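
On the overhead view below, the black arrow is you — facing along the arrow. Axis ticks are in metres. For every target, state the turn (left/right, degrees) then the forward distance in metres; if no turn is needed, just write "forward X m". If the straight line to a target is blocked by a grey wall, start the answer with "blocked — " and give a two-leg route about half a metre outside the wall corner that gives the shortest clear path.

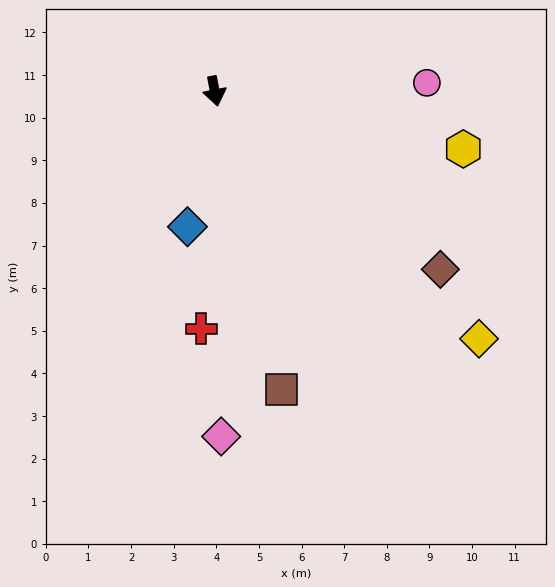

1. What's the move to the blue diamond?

turn right 22°, forward 3.2 m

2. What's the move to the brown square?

forward 7.2 m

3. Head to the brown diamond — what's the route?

turn left 41°, forward 6.7 m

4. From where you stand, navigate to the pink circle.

turn left 81°, forward 5.0 m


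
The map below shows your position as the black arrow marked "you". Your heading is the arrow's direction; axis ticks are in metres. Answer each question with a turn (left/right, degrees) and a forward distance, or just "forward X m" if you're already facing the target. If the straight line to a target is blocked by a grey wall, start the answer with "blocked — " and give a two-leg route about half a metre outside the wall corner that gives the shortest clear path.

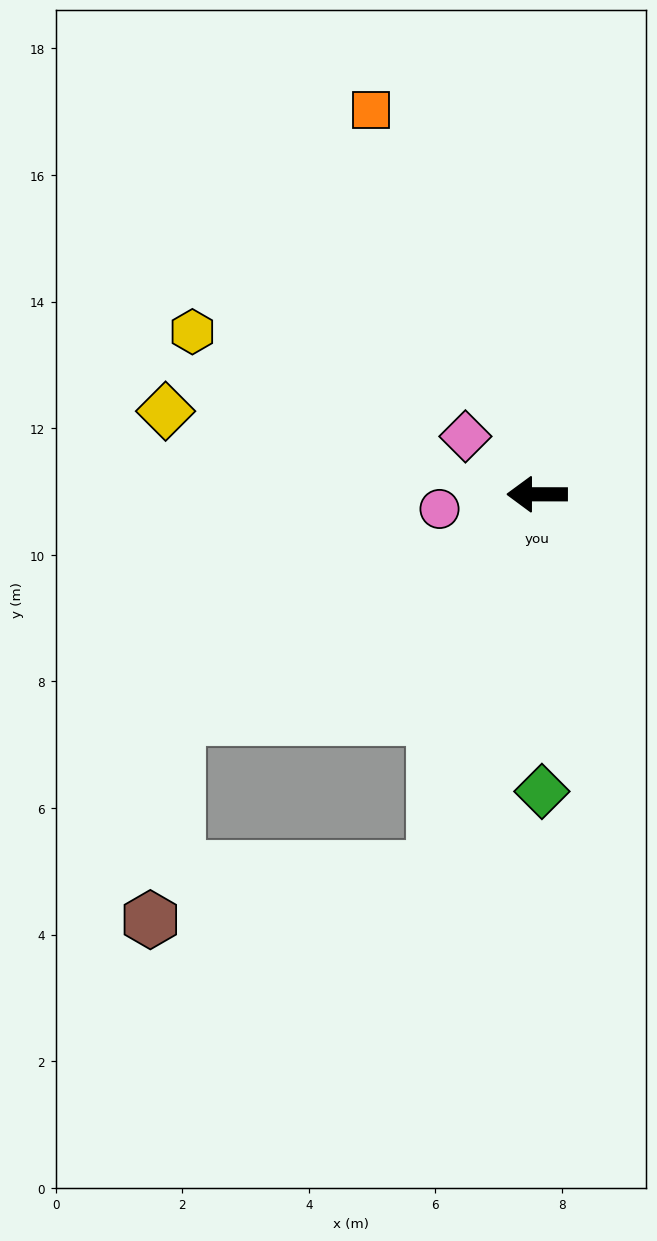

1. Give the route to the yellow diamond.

turn right 13°, forward 6.0 m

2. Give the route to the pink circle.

turn left 9°, forward 1.6 m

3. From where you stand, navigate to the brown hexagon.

blocked — turn left 32°, forward 6.7 m, then turn left 50°, forward 3.2 m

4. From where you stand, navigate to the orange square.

turn right 67°, forward 6.6 m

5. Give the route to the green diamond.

turn left 91°, forward 4.7 m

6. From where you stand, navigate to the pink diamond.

turn right 39°, forward 1.5 m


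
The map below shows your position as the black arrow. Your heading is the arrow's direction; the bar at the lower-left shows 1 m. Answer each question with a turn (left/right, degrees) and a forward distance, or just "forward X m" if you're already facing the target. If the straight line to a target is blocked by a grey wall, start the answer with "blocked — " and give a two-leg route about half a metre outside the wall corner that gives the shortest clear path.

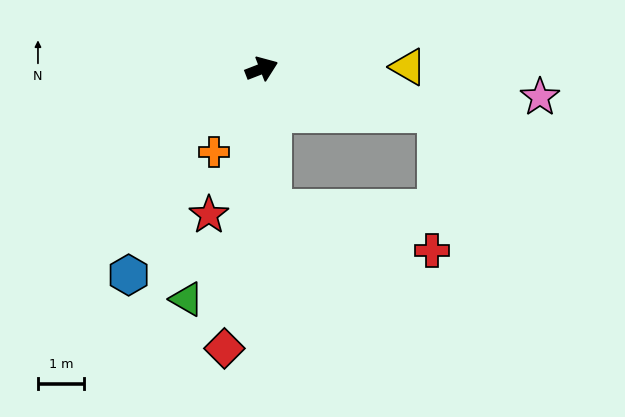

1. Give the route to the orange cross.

turn right 141°, forward 2.1 m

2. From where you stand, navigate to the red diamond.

turn right 119°, forward 6.1 m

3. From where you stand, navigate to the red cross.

blocked — turn right 107°, forward 3.0 m, then turn left 71°, forward 3.6 m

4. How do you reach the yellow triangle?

turn right 21°, forward 3.2 m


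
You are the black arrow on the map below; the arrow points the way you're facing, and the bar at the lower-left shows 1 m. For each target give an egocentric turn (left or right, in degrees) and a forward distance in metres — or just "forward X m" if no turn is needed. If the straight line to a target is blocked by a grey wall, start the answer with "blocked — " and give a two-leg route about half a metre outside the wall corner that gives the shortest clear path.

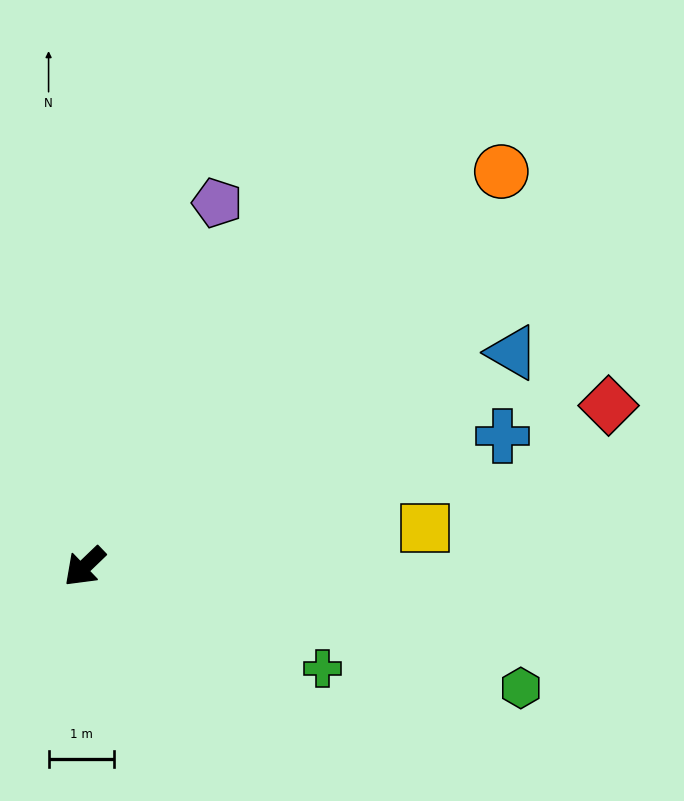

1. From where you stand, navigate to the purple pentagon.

turn right 154°, forward 5.9 m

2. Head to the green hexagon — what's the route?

turn left 121°, forward 6.9 m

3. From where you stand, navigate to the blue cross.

turn left 154°, forward 6.7 m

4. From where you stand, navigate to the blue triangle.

turn left 163°, forward 7.3 m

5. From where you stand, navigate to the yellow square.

turn left 143°, forward 5.3 m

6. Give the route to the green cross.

turn left 113°, forward 4.0 m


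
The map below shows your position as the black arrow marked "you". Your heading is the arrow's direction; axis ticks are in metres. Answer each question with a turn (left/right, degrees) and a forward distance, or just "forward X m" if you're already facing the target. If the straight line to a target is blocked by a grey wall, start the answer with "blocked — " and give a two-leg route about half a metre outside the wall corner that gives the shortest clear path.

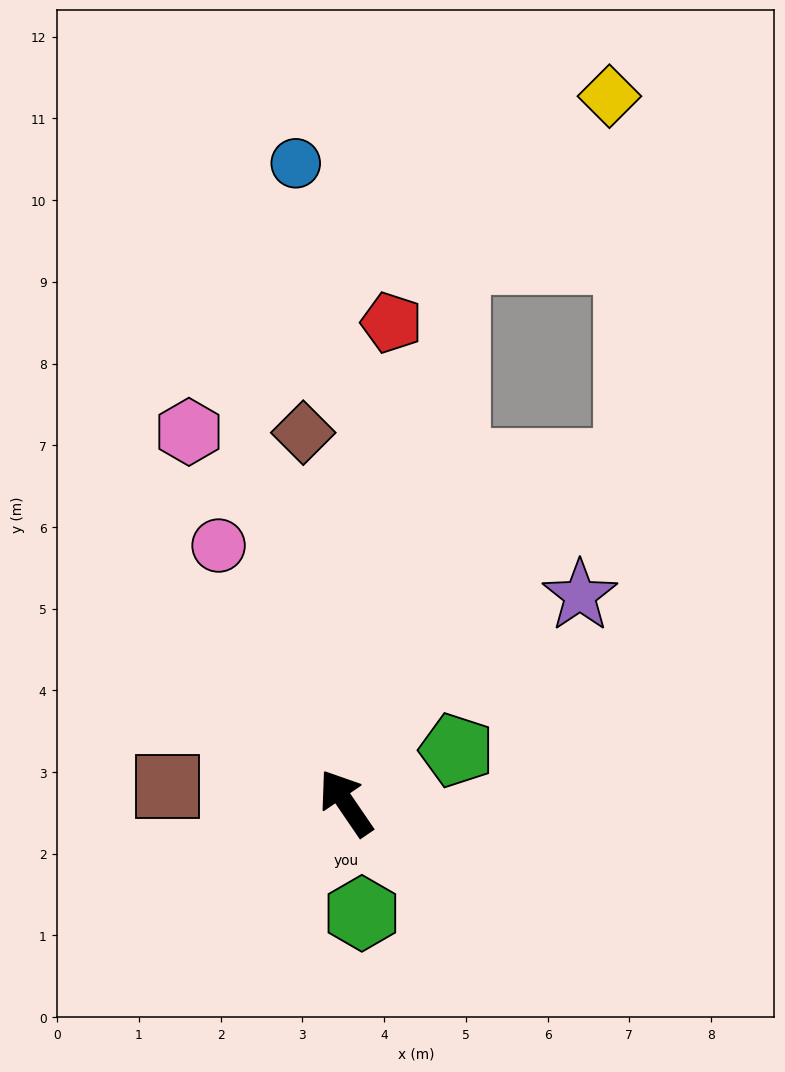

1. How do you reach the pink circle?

turn right 8°, forward 3.5 m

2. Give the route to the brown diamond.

turn right 28°, forward 4.6 m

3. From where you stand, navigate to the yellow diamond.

blocked — turn right 46°, forward 6.8 m, then turn right 32°, forward 2.7 m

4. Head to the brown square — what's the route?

turn left 50°, forward 2.2 m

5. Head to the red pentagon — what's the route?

turn right 40°, forward 5.9 m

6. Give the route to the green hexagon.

turn left 154°, forward 1.4 m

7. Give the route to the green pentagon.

turn right 99°, forward 1.5 m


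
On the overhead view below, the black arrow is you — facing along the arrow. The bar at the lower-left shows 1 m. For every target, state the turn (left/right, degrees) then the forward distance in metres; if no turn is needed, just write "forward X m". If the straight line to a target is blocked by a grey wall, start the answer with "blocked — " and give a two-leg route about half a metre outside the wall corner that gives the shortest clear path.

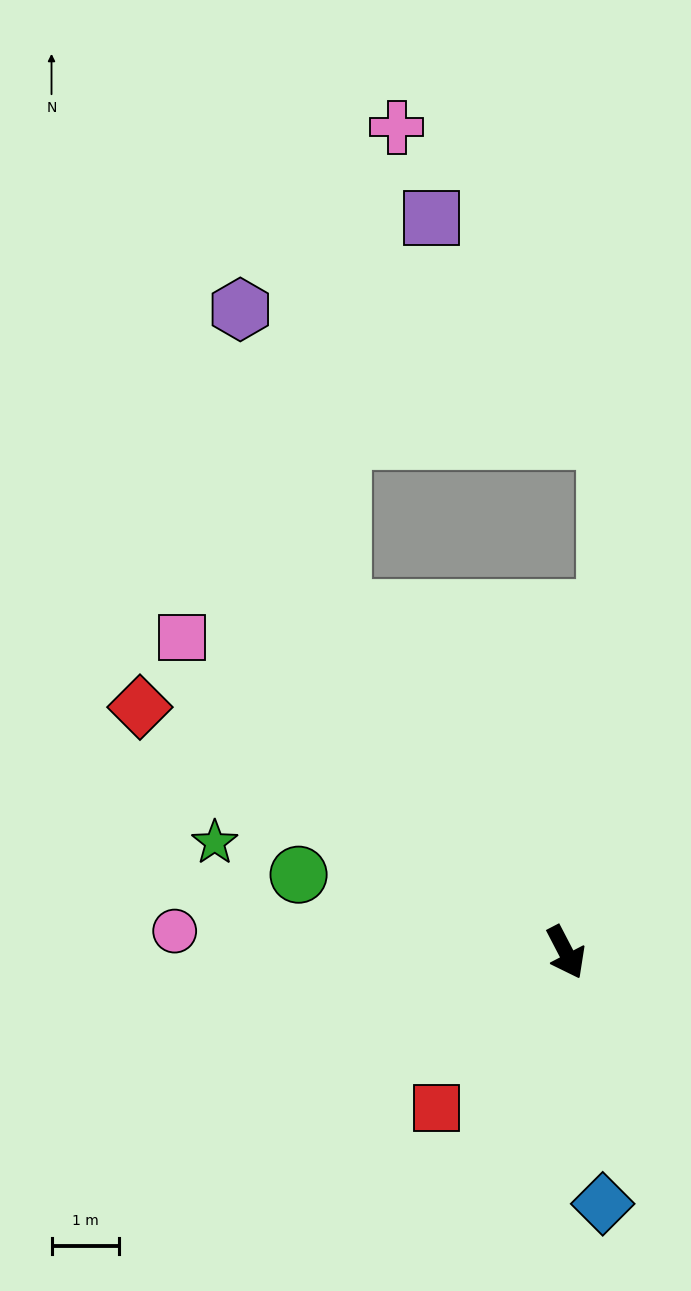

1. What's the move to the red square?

turn right 67°, forward 3.0 m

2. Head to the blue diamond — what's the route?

turn right 19°, forward 3.8 m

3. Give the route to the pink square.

turn right 157°, forward 7.4 m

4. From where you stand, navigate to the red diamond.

turn right 147°, forward 7.3 m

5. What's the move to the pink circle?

turn right 121°, forward 5.8 m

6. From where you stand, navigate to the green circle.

turn right 134°, forward 4.1 m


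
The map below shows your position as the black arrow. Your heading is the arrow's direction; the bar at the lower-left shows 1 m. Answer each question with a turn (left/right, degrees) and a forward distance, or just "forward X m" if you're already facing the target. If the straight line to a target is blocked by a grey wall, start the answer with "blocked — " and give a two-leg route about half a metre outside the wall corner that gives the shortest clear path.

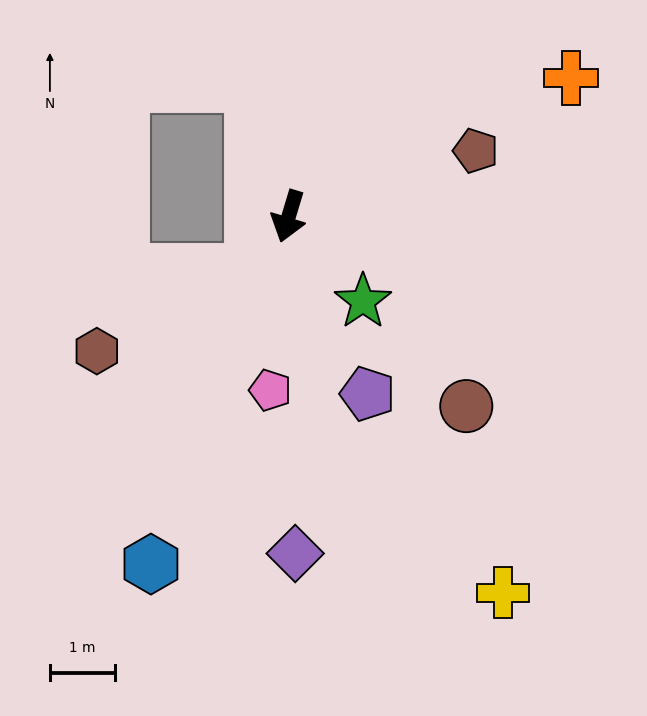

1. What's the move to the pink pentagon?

turn left 11°, forward 2.7 m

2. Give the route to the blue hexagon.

turn right 5°, forward 5.8 m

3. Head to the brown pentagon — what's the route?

turn left 126°, forward 3.0 m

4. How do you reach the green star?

turn left 58°, forward 1.7 m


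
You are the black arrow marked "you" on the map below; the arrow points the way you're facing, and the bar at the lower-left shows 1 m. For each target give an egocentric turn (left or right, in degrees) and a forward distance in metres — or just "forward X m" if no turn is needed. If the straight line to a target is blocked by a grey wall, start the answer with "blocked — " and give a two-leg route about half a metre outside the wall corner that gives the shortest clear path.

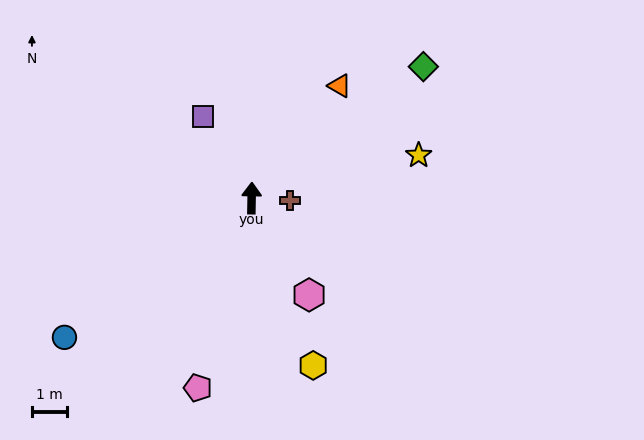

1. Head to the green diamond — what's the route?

turn right 52°, forward 6.2 m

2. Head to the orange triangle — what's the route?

turn right 37°, forward 4.1 m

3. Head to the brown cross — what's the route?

turn right 92°, forward 1.1 m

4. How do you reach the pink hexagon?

turn right 148°, forward 3.2 m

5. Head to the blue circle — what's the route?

turn left 128°, forward 6.7 m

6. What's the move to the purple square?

turn left 32°, forward 2.7 m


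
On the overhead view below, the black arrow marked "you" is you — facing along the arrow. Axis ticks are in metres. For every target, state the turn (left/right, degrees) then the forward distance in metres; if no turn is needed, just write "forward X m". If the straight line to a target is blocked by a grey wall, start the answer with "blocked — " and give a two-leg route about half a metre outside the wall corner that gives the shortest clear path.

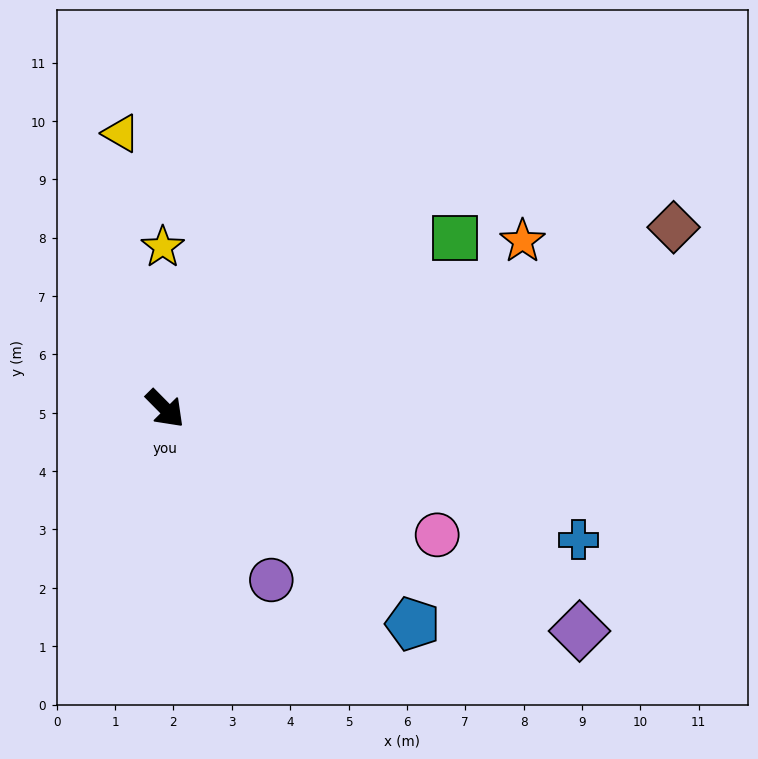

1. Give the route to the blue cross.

turn left 28°, forward 7.4 m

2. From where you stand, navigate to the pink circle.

turn left 20°, forward 5.1 m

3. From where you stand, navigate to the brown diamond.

turn left 65°, forward 9.2 m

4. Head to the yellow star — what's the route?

turn left 136°, forward 2.8 m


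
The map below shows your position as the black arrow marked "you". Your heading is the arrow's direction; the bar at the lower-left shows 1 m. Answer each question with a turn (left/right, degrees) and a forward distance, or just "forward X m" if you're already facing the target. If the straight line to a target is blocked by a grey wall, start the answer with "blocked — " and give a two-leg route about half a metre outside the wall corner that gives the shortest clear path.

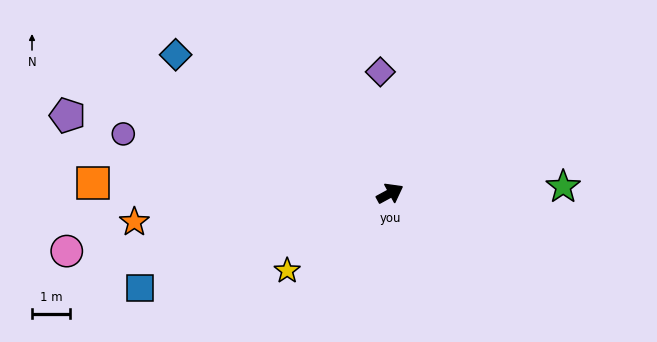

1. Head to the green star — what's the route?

turn right 26°, forward 4.6 m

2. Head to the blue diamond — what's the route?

turn left 119°, forward 6.8 m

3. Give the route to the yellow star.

turn right 172°, forward 3.4 m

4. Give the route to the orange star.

turn left 158°, forward 6.8 m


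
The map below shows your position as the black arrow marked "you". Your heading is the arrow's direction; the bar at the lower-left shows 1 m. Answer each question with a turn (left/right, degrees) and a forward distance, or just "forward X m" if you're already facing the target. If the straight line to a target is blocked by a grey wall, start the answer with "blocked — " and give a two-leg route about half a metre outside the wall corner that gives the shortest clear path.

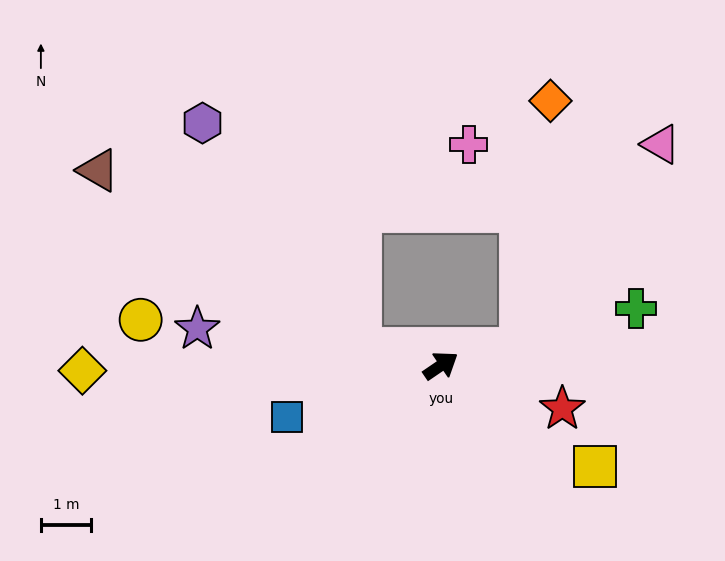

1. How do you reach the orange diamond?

blocked — turn right 22°, forward 1.6 m, then turn left 71°, forward 5.0 m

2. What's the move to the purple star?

turn left 137°, forward 4.9 m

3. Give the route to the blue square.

turn left 164°, forward 3.3 m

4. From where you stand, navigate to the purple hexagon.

blocked — turn left 133°, forward 1.7 m, then turn right 42°, forward 5.5 m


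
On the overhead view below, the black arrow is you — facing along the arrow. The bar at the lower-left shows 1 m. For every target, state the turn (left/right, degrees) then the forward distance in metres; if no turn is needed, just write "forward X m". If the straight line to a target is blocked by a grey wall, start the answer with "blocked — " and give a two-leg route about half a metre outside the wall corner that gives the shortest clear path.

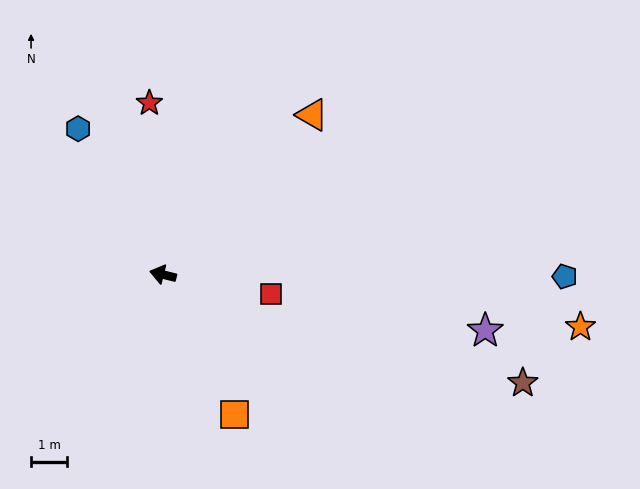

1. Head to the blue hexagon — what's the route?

turn right 46°, forward 4.7 m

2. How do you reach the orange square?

turn left 131°, forward 4.4 m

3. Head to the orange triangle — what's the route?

turn right 119°, forward 6.1 m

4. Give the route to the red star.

turn right 72°, forward 4.8 m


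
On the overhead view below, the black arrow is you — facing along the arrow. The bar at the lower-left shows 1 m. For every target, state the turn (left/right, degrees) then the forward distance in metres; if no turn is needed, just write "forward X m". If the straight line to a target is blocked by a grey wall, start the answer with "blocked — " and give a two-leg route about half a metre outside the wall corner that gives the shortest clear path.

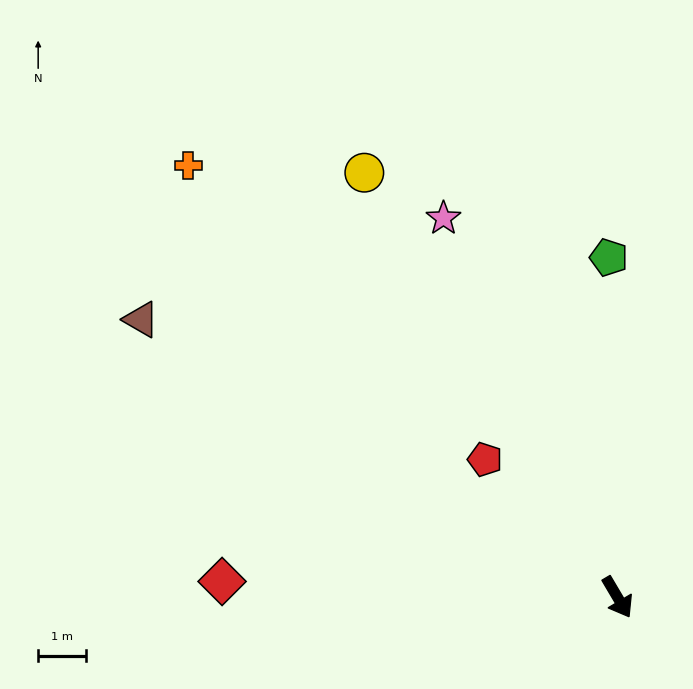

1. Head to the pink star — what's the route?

turn left 174°, forward 8.6 m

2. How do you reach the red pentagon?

turn right 167°, forward 4.0 m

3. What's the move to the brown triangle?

turn right 151°, forward 11.4 m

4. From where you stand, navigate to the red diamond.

turn right 123°, forward 8.2 m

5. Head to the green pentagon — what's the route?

turn left 151°, forward 7.0 m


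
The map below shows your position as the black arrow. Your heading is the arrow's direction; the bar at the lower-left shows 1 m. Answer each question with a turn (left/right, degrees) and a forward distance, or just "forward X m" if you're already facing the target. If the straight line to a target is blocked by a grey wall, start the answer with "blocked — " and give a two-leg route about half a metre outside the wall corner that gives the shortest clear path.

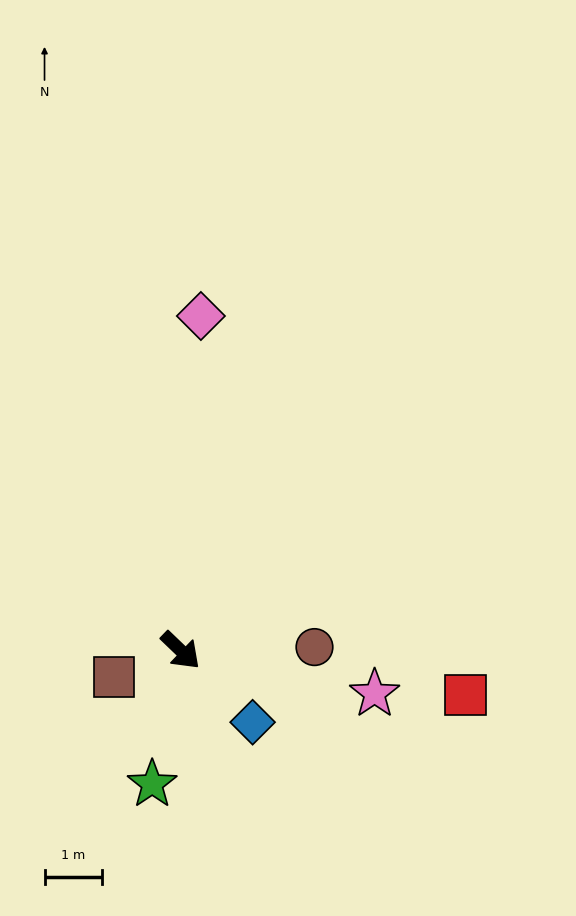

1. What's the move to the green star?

turn right 58°, forward 2.4 m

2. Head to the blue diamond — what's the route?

forward 1.8 m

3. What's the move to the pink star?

turn left 31°, forward 3.5 m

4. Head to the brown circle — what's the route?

turn left 45°, forward 2.3 m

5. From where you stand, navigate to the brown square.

turn right 115°, forward 1.2 m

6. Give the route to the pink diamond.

turn left 130°, forward 5.8 m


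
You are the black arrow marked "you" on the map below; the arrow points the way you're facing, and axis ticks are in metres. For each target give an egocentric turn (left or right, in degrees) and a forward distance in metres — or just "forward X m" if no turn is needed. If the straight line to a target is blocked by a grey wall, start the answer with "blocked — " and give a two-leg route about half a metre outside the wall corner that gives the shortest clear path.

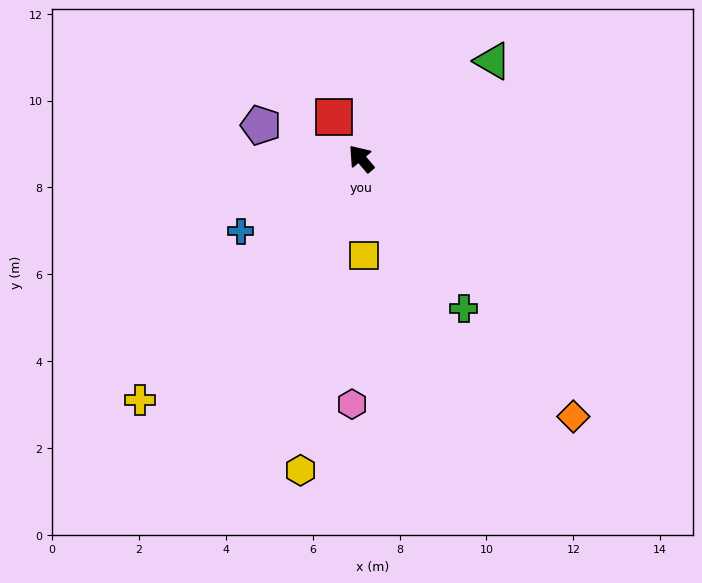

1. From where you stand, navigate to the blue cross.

turn left 81°, forward 3.2 m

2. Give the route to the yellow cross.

turn left 97°, forward 7.5 m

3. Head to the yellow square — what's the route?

turn left 141°, forward 2.2 m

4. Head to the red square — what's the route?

turn right 7°, forward 1.1 m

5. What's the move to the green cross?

turn left 174°, forward 4.2 m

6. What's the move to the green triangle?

turn right 94°, forward 3.8 m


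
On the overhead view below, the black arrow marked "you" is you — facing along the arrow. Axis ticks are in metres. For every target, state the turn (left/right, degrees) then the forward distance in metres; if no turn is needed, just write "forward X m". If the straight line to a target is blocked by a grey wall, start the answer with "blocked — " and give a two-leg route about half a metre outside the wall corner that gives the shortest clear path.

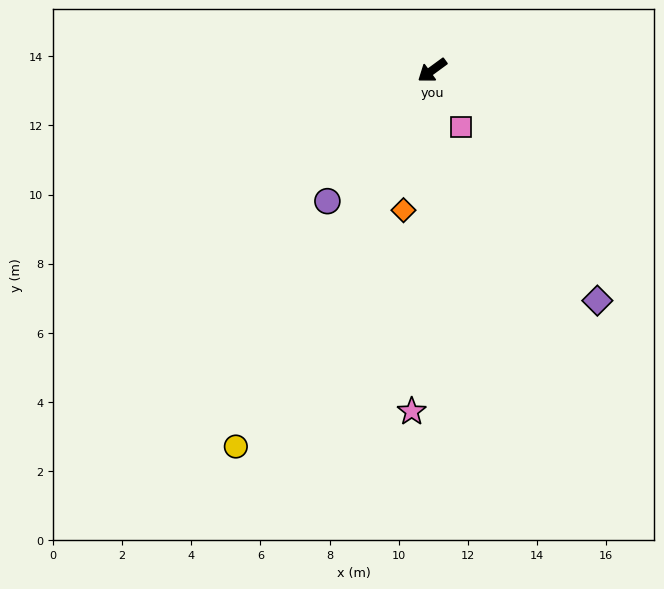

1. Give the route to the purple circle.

turn left 15°, forward 4.8 m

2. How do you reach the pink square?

turn left 81°, forward 1.9 m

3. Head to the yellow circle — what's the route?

turn left 26°, forward 12.3 m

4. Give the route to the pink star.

turn left 50°, forward 9.9 m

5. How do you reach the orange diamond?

turn left 42°, forward 4.1 m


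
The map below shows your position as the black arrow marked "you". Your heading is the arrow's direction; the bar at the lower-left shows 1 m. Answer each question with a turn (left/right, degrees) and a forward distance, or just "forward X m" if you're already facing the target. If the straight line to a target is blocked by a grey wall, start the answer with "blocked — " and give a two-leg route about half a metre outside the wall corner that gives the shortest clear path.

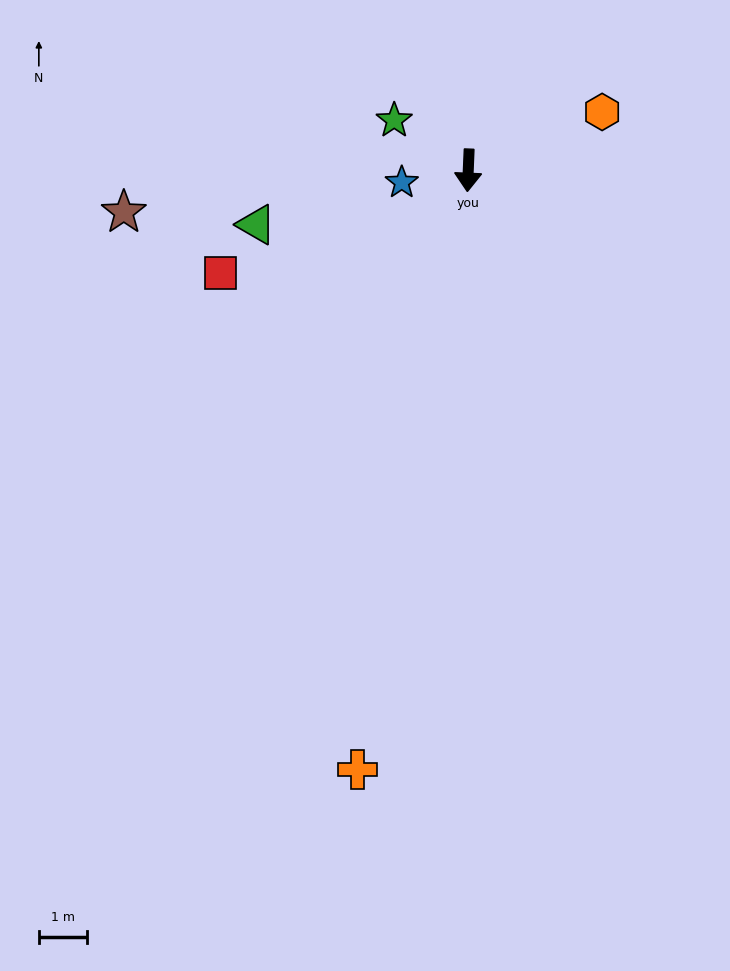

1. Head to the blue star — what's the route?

turn right 77°, forward 1.4 m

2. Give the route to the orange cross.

turn right 8°, forward 12.7 m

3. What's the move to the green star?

turn right 122°, forward 1.9 m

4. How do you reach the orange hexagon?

turn left 116°, forward 3.0 m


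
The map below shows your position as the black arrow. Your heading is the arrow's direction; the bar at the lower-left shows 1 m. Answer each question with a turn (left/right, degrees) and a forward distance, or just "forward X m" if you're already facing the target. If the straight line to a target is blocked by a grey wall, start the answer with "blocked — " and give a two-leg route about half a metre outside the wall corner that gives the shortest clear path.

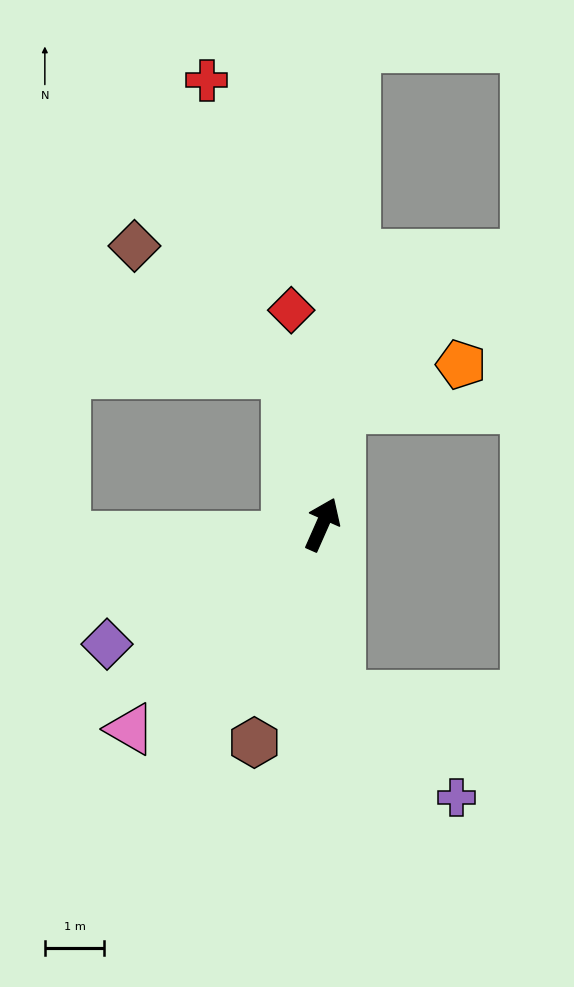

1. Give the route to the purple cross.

blocked — turn right 150°, forward 2.9 m, then turn left 43°, forward 2.6 m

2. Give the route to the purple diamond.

turn left 143°, forward 4.1 m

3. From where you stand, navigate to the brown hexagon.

turn right 173°, forward 3.8 m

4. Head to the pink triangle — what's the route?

turn left 161°, forward 4.7 m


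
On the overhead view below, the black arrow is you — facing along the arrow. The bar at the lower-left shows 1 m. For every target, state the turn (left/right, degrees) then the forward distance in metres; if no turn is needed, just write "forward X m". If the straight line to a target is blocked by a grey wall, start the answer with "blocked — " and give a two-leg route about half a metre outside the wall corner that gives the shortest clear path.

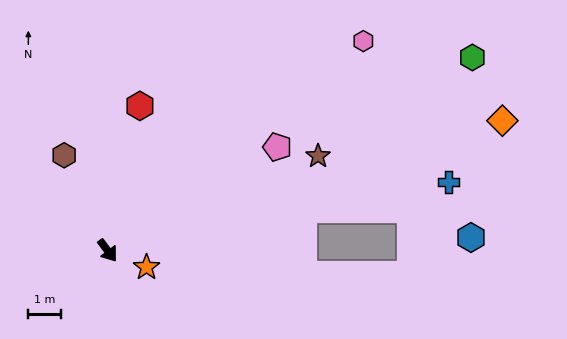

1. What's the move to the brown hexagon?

turn left 168°, forward 3.2 m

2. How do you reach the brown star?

turn left 77°, forward 7.1 m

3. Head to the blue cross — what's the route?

turn left 65°, forward 10.7 m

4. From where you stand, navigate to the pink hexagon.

turn left 92°, forward 10.2 m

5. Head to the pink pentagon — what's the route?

turn left 85°, forward 6.1 m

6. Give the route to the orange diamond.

turn left 71°, forward 12.8 m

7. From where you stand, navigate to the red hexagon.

turn left 131°, forward 4.6 m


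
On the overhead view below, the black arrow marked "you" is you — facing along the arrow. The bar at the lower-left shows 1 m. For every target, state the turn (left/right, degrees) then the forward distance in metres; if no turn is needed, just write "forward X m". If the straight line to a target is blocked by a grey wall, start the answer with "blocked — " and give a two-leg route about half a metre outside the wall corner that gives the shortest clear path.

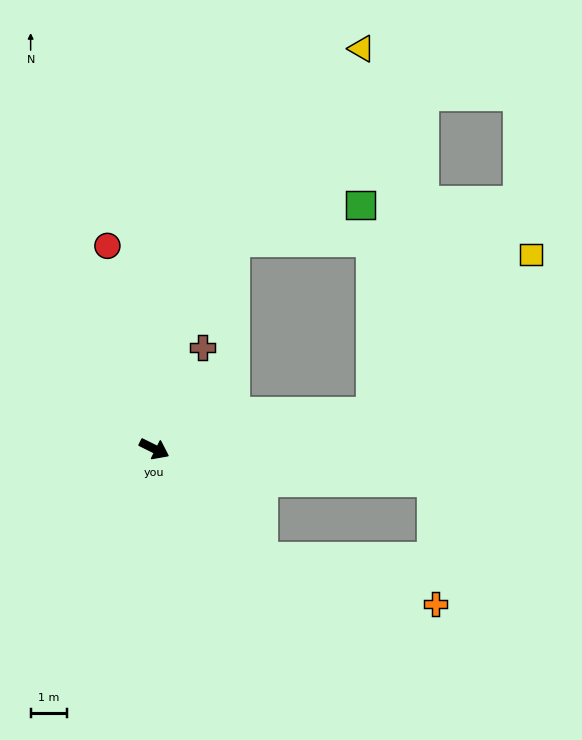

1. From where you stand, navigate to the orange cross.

blocked — turn right 19°, forward 4.2 m, then turn left 30°, forward 4.9 m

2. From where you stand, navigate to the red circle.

turn left 129°, forward 5.8 m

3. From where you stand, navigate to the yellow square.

blocked — turn left 36°, forward 6.1 m, then turn left 35°, forward 6.2 m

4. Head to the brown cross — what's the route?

turn left 91°, forward 3.1 m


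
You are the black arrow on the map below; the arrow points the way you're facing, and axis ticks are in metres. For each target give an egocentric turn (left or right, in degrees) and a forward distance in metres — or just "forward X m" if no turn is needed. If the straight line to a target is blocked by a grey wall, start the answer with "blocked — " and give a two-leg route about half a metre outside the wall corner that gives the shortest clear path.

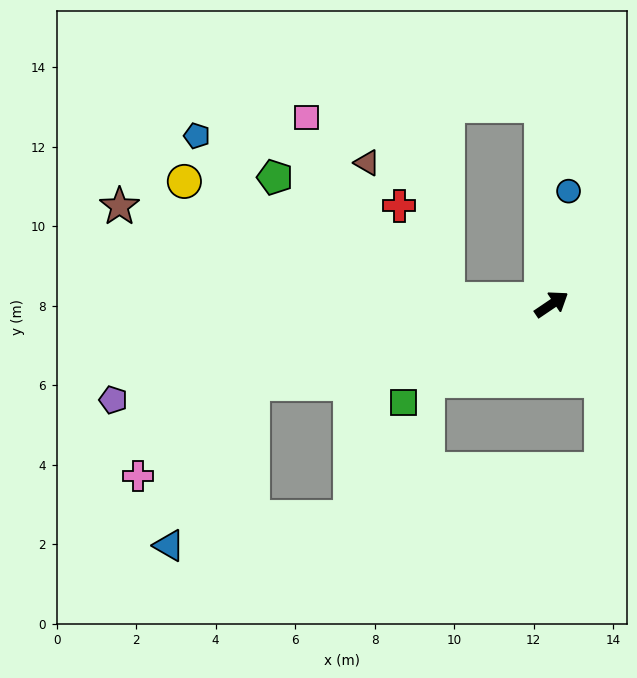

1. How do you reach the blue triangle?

blocked — turn left 161°, forward 7.8 m, then turn left 48°, forward 4.6 m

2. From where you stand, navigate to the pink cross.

blocked — turn left 161°, forward 7.8 m, then turn left 24°, forward 3.7 m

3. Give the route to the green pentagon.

blocked — turn left 143°, forward 2.6 m, then turn right 32°, forward 5.3 m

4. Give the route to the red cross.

blocked — turn left 143°, forward 2.6 m, then turn right 59°, forward 2.7 m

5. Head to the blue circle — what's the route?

turn left 47°, forward 2.9 m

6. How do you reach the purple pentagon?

turn left 158°, forward 11.3 m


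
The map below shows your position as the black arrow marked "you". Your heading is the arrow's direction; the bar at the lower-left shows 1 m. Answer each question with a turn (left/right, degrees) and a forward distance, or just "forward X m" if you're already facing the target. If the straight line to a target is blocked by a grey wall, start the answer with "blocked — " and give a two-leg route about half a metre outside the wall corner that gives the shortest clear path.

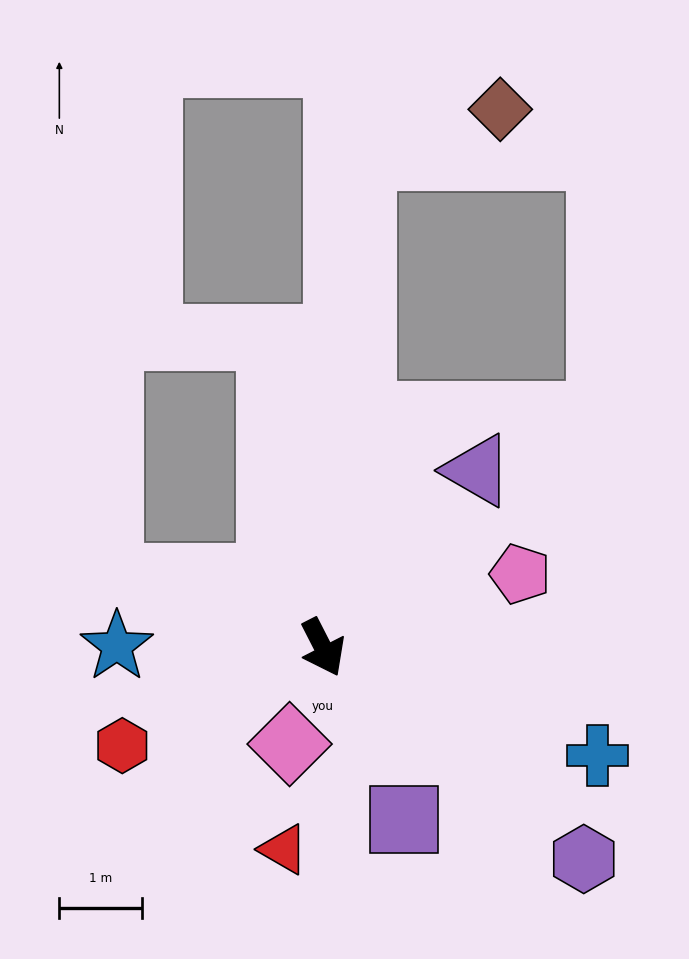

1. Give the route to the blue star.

turn right 117°, forward 2.5 m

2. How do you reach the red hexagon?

turn right 91°, forward 2.7 m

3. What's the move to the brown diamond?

blocked — turn left 149°, forward 6.0 m, then turn right 68°, forward 1.8 m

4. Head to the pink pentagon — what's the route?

turn left 83°, forward 2.5 m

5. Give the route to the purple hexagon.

turn left 24°, forward 4.1 m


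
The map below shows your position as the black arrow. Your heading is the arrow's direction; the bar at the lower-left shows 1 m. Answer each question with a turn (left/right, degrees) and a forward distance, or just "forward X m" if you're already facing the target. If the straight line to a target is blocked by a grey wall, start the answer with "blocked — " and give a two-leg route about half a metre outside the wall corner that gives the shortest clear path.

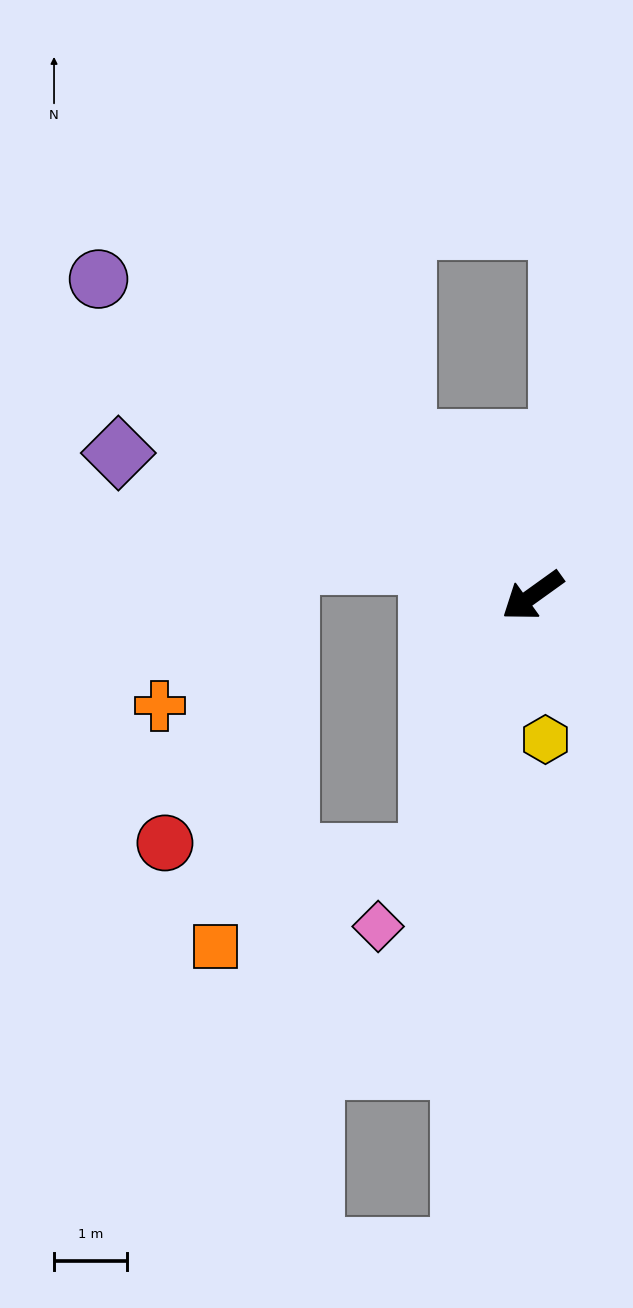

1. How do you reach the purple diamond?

turn right 55°, forward 6.0 m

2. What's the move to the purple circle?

turn right 72°, forward 7.4 m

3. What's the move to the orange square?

blocked — turn left 33°, forward 3.8 m, then turn right 45°, forward 3.2 m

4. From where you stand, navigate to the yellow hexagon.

turn left 59°, forward 2.0 m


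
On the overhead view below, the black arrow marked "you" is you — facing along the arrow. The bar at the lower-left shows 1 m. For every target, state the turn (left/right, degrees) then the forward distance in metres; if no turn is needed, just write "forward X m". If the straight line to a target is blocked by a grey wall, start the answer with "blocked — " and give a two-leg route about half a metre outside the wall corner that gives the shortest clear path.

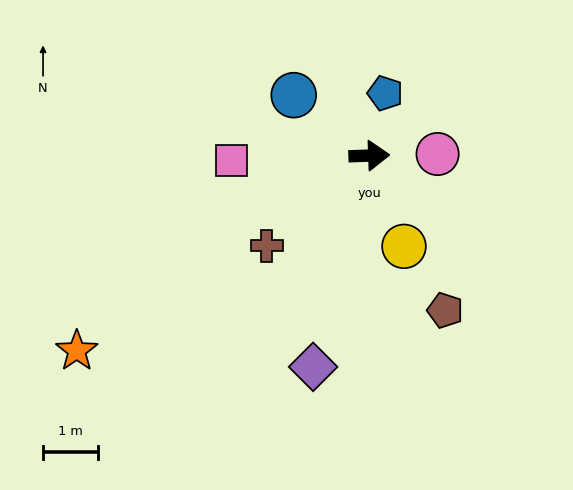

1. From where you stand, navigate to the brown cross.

turn right 141°, forward 2.5 m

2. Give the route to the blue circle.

turn left 139°, forward 1.8 m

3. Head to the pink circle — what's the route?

forward 1.3 m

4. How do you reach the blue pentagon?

turn left 74°, forward 1.2 m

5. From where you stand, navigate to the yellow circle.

turn right 71°, forward 1.8 m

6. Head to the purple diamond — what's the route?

turn right 107°, forward 4.0 m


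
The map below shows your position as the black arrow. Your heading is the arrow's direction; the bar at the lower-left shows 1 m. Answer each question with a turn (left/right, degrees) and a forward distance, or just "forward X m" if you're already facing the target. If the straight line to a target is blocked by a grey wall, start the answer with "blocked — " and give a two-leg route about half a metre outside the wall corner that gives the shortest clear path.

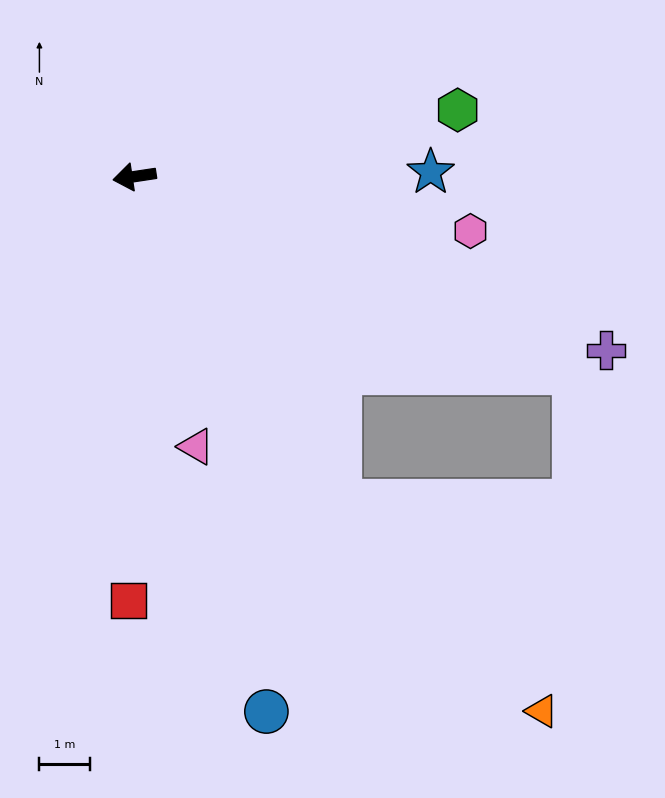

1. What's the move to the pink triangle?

turn left 94°, forward 5.4 m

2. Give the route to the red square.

turn left 81°, forward 8.3 m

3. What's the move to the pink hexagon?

turn left 162°, forward 6.7 m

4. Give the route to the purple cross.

turn left 151°, forward 9.9 m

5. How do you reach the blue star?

turn left 172°, forward 5.8 m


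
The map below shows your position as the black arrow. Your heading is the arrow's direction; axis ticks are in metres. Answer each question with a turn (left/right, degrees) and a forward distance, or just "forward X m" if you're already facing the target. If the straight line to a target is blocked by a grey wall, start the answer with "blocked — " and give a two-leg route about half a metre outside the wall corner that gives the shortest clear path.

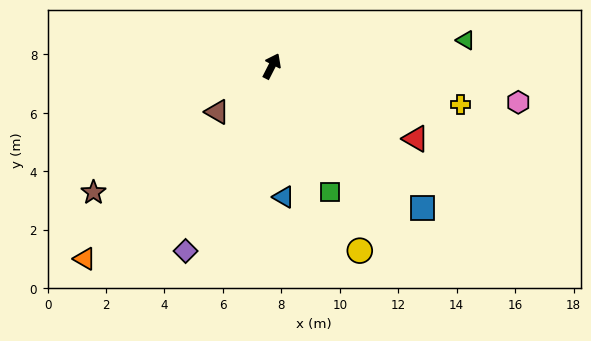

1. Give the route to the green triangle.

turn right 55°, forward 6.7 m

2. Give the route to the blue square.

turn right 106°, forward 7.1 m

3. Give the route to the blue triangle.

turn right 148°, forward 4.5 m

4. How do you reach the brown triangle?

turn left 157°, forward 2.4 m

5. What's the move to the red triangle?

turn right 90°, forward 5.5 m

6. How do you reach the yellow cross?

turn right 74°, forward 6.6 m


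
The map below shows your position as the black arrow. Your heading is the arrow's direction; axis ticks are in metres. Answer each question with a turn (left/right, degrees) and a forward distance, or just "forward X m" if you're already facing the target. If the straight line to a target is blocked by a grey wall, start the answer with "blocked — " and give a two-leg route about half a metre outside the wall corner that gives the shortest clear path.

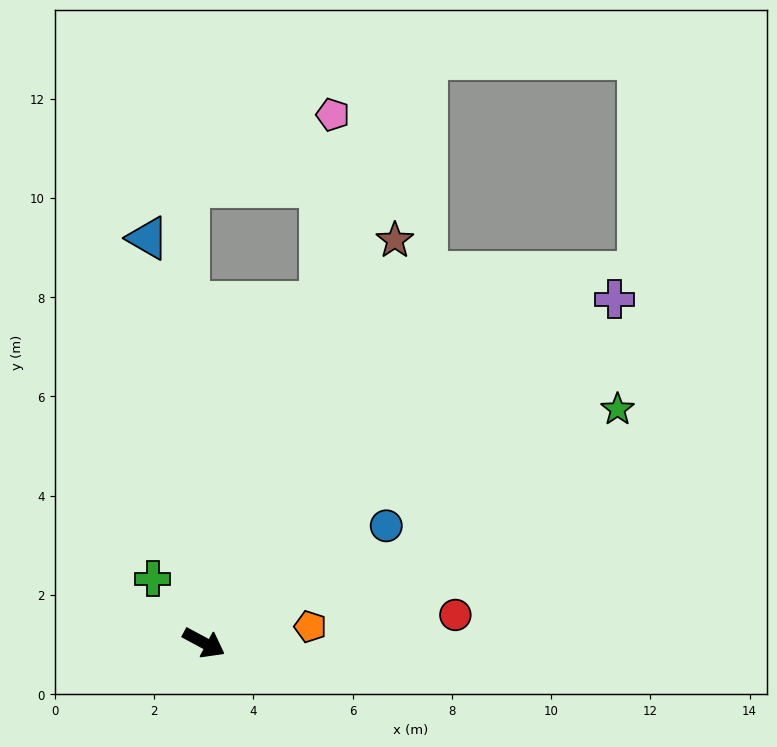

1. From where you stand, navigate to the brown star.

turn left 93°, forward 9.0 m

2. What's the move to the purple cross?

turn left 68°, forward 10.8 m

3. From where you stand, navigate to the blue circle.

turn left 61°, forward 4.4 m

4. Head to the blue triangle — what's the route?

turn left 126°, forward 8.2 m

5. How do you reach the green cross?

turn left 157°, forward 1.7 m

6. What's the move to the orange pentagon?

turn left 37°, forward 2.2 m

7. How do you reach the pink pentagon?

blocked — turn left 99°, forward 7.2 m, then turn left 16°, forward 3.8 m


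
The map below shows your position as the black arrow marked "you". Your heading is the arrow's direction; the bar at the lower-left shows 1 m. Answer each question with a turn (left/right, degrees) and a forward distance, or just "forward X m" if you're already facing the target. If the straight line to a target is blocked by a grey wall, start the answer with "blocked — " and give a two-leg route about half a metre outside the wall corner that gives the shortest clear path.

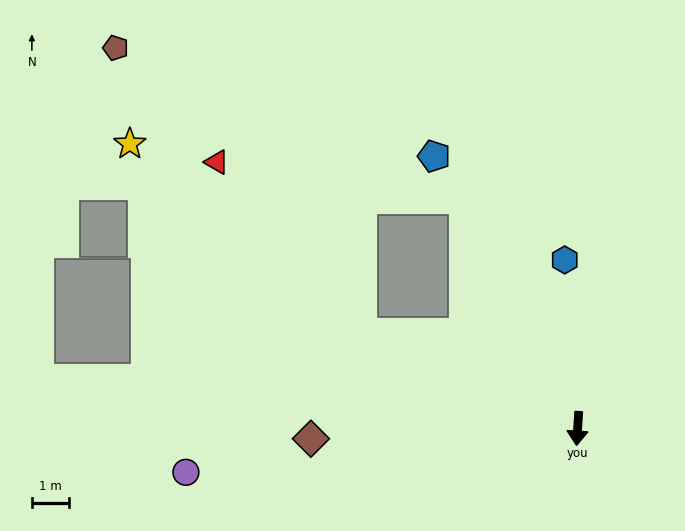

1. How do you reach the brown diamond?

turn right 84°, forward 7.1 m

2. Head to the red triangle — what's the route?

blocked — turn right 110°, forward 6.3 m, then turn right 26°, forward 6.0 m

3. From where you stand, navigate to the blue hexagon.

turn right 172°, forward 4.5 m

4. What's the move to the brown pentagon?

blocked — turn right 150°, forward 6.8 m, then turn left 40°, forward 10.1 m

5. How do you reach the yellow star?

blocked — turn right 110°, forward 6.3 m, then turn right 16°, forward 8.0 m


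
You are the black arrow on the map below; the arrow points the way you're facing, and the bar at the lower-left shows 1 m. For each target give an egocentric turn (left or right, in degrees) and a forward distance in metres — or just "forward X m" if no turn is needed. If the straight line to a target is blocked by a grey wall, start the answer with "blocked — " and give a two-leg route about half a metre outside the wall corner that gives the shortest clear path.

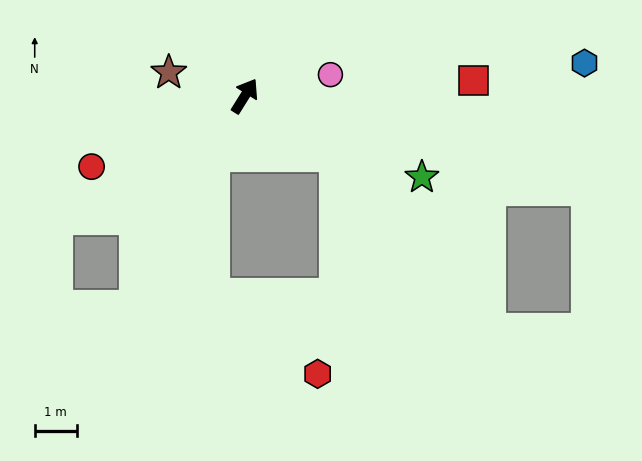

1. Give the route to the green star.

turn right 83°, forward 4.6 m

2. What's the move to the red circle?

turn left 147°, forward 4.0 m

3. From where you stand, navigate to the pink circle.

turn right 44°, forward 2.1 m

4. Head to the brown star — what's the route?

turn left 105°, forward 1.9 m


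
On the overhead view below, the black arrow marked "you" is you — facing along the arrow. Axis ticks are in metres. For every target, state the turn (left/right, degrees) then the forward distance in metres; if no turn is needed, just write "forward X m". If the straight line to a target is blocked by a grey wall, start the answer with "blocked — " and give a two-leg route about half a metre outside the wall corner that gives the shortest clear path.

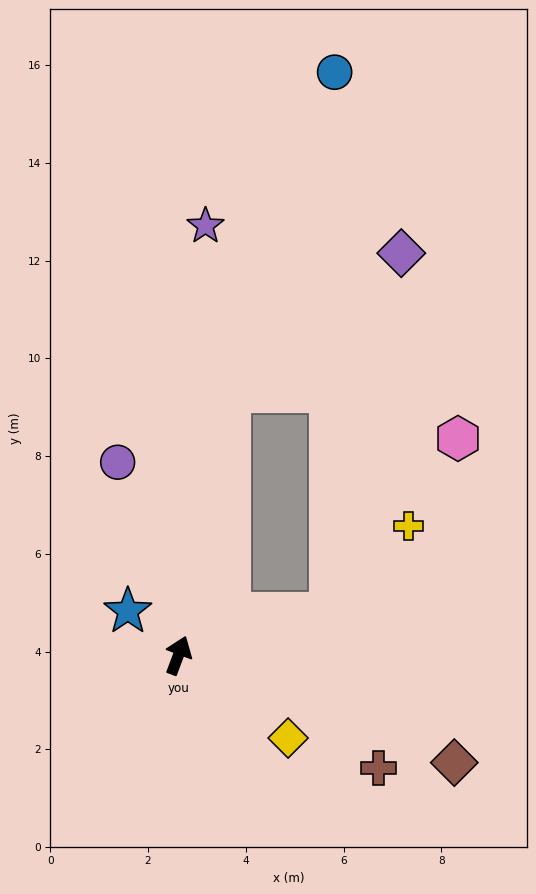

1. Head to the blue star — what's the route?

turn left 69°, forward 1.4 m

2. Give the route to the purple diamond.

blocked — turn left 10°, forward 5.5 m, then turn right 40°, forward 4.5 m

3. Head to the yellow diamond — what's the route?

turn right 106°, forward 2.8 m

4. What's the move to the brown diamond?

turn right 91°, forward 6.1 m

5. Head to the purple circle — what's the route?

turn left 38°, forward 4.1 m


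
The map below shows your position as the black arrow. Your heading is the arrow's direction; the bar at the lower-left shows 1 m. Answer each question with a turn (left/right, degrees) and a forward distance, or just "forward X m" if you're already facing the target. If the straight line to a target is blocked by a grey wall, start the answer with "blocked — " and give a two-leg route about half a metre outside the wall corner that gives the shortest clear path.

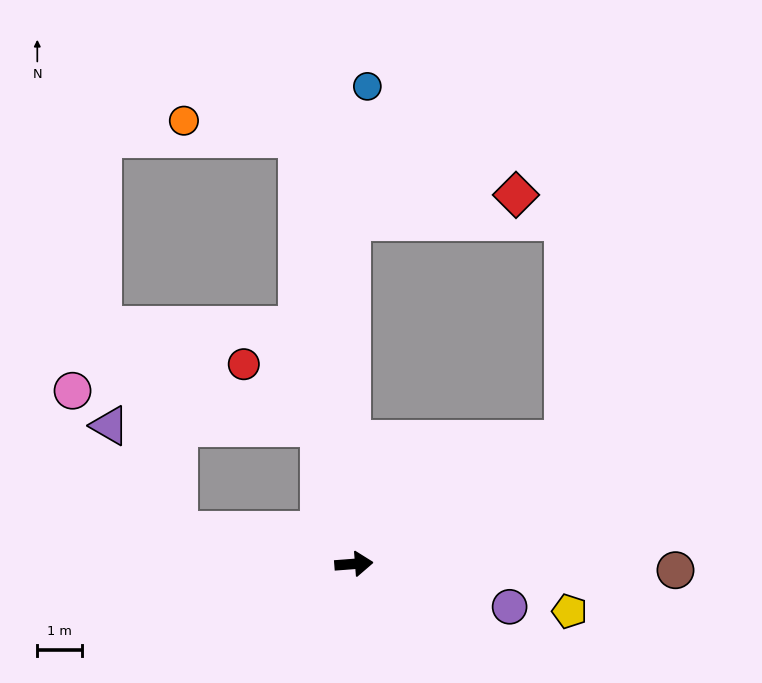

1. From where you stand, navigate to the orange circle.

blocked — turn left 93°, forward 9.6 m, then turn left 74°, forward 2.6 m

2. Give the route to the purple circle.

turn right 20°, forward 3.6 m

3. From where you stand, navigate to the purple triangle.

blocked — turn left 165°, forward 4.0 m, then turn right 46°, forward 2.8 m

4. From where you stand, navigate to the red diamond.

blocked — turn left 86°, forward 7.6 m, then turn right 81°, forward 3.7 m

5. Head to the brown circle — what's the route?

turn right 5°, forward 7.2 m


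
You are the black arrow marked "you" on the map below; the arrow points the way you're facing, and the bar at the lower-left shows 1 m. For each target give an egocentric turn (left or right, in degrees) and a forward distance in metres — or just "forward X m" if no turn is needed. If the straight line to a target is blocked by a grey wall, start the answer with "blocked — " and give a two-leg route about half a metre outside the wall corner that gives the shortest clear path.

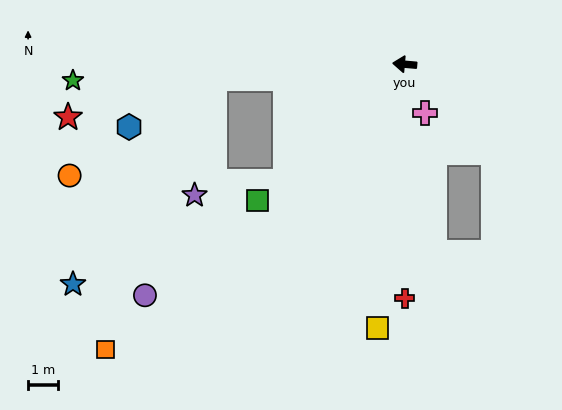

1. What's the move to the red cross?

turn left 95°, forward 7.8 m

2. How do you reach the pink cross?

turn left 118°, forward 1.8 m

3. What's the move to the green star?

turn left 8°, forward 11.1 m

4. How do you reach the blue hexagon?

blocked — turn left 9°, forward 6.4 m, then turn left 25°, forward 3.3 m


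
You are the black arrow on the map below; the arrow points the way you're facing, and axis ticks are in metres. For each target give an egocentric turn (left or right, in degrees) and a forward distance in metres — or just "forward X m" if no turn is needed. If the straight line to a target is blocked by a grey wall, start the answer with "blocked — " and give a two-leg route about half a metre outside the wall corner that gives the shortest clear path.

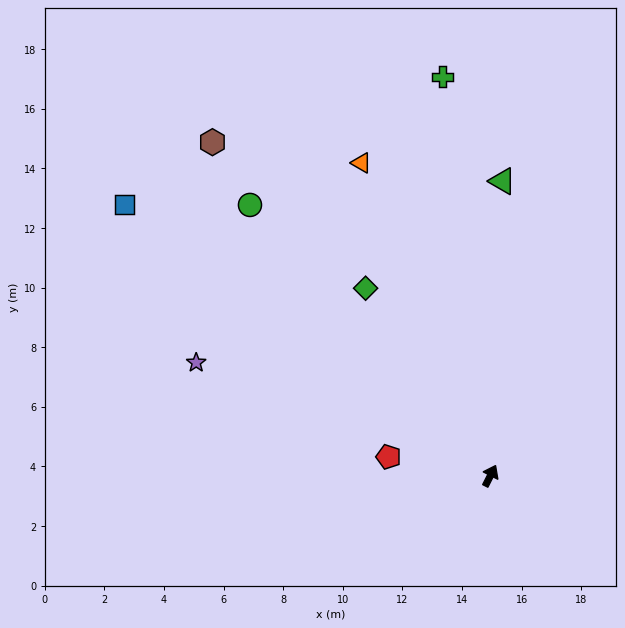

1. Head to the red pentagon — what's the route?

turn left 106°, forward 3.5 m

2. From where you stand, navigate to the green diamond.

turn left 60°, forward 7.6 m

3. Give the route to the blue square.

turn left 80°, forward 15.3 m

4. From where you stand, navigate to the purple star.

turn left 96°, forward 10.6 m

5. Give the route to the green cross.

turn left 34°, forward 13.5 m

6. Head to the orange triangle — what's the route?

turn left 49°, forward 11.4 m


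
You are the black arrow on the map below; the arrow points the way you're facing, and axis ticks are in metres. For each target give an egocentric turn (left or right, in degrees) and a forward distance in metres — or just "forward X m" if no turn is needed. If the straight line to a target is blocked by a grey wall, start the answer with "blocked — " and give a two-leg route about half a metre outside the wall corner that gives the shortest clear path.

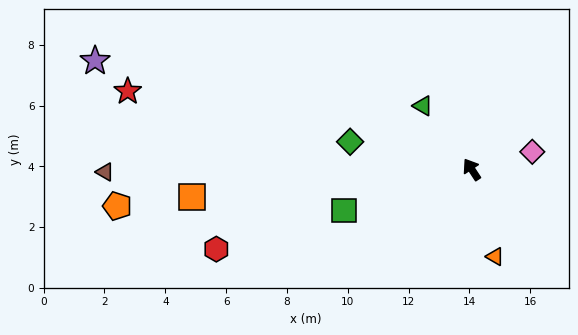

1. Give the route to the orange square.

turn left 62°, forward 9.2 m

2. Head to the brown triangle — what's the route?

turn left 57°, forward 12.1 m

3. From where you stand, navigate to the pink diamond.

turn right 107°, forward 2.1 m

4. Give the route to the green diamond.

turn left 44°, forward 4.1 m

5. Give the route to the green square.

turn left 74°, forward 4.4 m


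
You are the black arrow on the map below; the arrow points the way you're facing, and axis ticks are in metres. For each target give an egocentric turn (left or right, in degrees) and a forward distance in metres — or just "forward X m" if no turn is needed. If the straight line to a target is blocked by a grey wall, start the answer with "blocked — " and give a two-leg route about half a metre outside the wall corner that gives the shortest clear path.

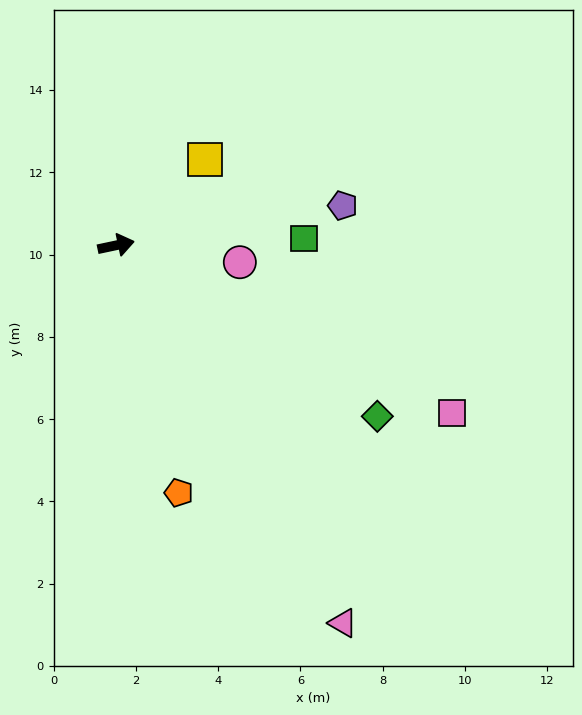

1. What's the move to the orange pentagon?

turn right 88°, forward 6.2 m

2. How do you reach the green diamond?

turn right 45°, forward 7.6 m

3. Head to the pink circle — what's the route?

turn right 20°, forward 3.0 m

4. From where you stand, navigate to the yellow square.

turn left 32°, forward 3.0 m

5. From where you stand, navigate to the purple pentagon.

turn right 2°, forward 5.6 m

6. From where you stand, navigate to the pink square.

turn right 39°, forward 9.1 m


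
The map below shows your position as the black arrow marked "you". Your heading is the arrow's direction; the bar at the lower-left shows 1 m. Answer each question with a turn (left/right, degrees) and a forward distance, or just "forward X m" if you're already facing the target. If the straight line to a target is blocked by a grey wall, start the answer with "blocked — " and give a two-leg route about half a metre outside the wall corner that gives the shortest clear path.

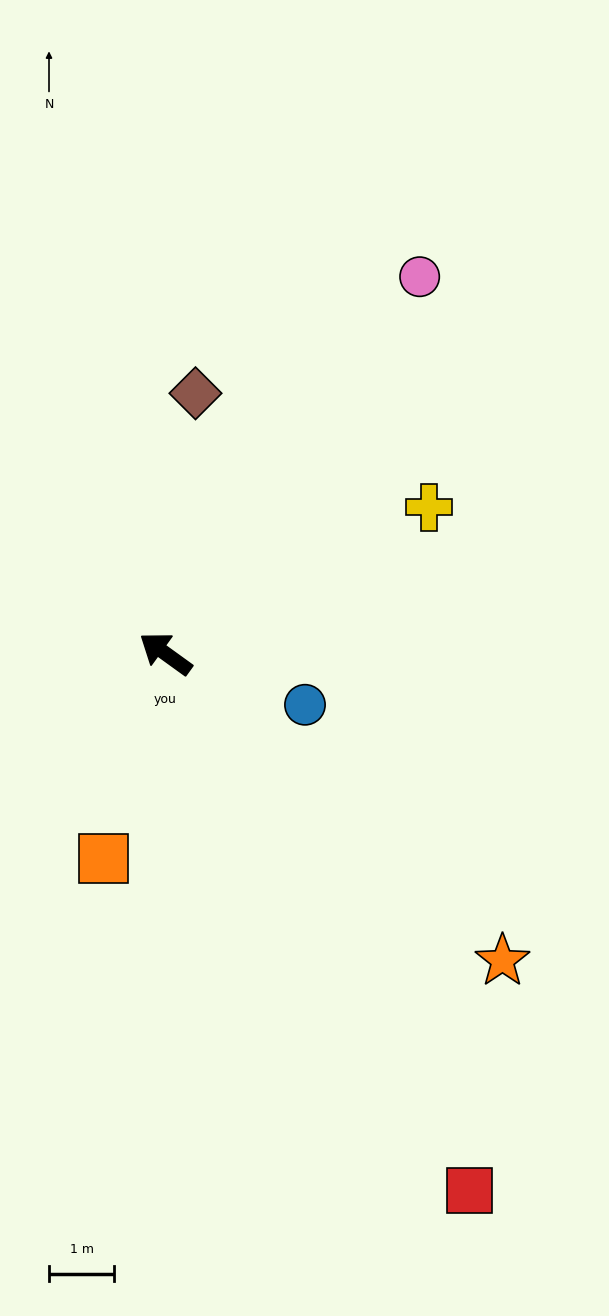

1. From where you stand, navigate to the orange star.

turn left 173°, forward 7.0 m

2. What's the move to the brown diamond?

turn right 61°, forward 4.0 m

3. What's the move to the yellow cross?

turn right 115°, forward 4.6 m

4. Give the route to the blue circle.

turn right 164°, forward 2.3 m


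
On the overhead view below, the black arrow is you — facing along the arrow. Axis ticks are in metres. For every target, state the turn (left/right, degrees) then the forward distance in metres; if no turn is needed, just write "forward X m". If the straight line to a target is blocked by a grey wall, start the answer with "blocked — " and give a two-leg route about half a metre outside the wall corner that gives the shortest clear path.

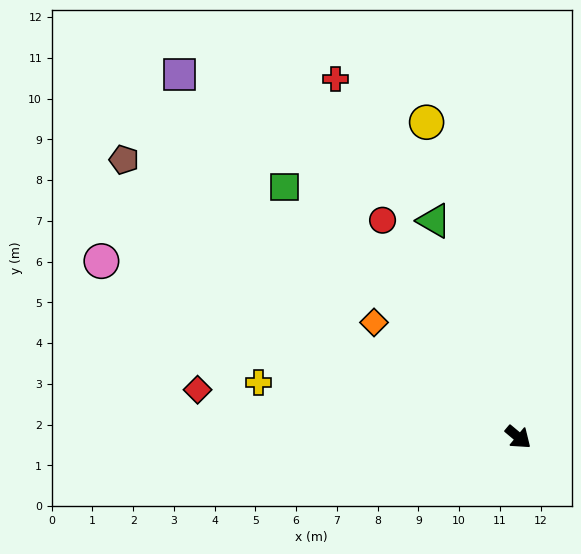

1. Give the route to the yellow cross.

turn right 152°, forward 6.5 m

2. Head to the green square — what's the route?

turn left 173°, forward 8.4 m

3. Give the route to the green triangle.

turn left 151°, forward 5.7 m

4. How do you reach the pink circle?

turn right 163°, forward 11.1 m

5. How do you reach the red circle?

turn left 162°, forward 6.3 m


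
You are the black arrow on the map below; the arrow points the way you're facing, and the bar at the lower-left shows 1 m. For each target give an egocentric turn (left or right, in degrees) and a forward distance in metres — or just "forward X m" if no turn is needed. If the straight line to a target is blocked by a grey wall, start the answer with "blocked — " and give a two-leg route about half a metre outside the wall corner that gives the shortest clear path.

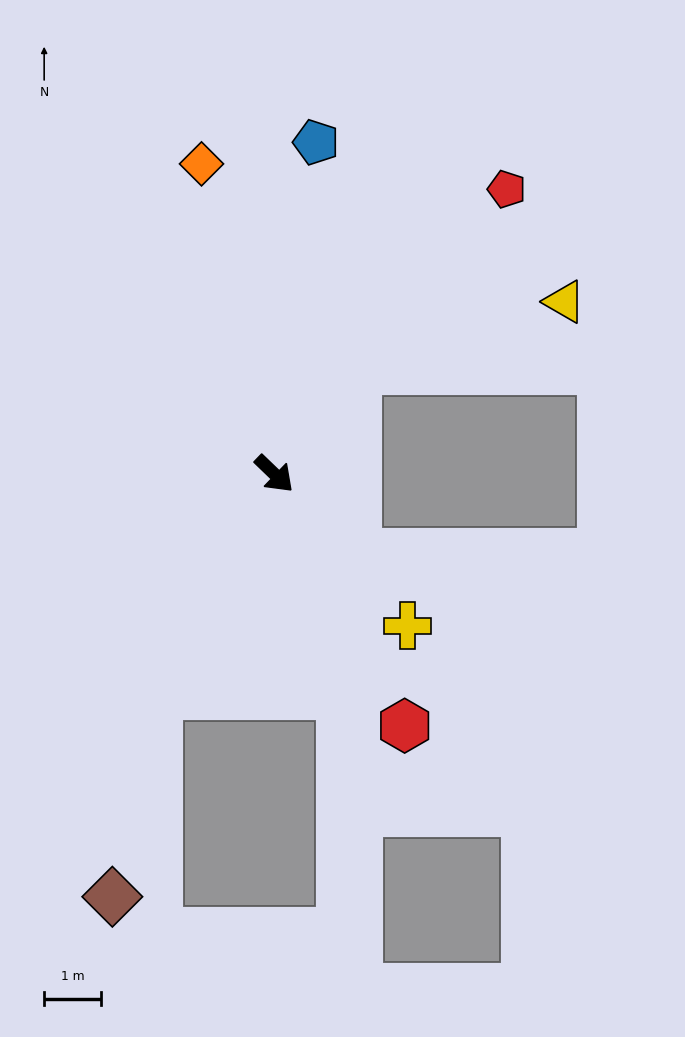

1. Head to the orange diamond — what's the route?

turn left 147°, forward 5.6 m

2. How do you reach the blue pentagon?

turn left 127°, forward 5.8 m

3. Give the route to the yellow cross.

turn right 5°, forward 3.5 m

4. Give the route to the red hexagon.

turn right 19°, forward 5.0 m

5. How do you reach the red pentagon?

turn left 95°, forward 6.4 m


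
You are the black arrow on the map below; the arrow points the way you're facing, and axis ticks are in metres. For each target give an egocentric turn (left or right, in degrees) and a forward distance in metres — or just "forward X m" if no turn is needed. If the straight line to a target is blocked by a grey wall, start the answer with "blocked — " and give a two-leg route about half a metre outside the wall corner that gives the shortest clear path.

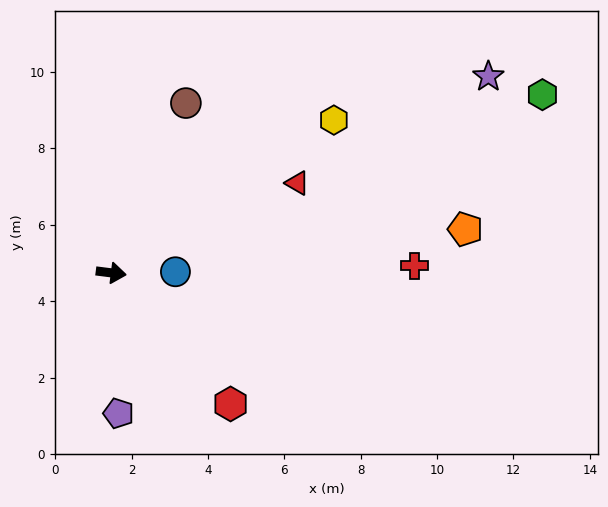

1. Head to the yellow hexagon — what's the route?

turn left 42°, forward 7.1 m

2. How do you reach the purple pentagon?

turn right 80°, forward 3.7 m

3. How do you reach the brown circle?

turn left 73°, forward 4.9 m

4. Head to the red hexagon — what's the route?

turn right 40°, forward 4.6 m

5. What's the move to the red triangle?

turn left 33°, forward 5.4 m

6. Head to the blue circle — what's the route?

turn left 8°, forward 1.7 m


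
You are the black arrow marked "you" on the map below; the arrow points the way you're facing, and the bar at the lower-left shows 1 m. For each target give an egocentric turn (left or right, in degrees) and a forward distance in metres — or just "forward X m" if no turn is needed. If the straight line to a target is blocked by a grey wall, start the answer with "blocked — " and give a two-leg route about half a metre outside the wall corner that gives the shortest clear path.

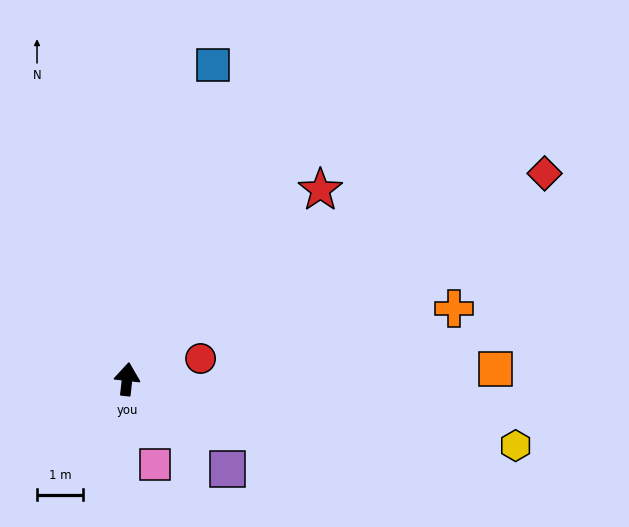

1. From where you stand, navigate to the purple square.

turn right 125°, forward 2.9 m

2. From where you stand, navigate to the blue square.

turn right 9°, forward 7.0 m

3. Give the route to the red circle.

turn right 68°, forward 1.7 m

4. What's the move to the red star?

turn right 39°, forward 5.8 m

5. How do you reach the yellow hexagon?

turn right 93°, forward 8.5 m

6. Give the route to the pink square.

turn right 156°, forward 1.9 m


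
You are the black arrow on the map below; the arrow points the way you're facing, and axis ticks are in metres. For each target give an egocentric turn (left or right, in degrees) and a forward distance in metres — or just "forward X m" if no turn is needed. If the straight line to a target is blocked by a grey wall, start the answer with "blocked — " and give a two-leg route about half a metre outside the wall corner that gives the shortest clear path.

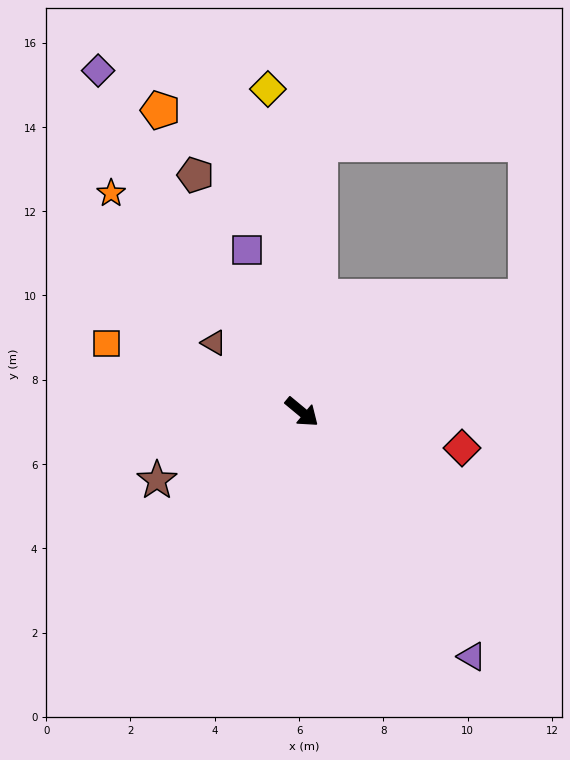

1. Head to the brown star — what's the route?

turn right 115°, forward 3.8 m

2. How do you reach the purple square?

turn left 148°, forward 4.1 m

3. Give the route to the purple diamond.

turn left 160°, forward 9.4 m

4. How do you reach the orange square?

turn right 160°, forward 4.9 m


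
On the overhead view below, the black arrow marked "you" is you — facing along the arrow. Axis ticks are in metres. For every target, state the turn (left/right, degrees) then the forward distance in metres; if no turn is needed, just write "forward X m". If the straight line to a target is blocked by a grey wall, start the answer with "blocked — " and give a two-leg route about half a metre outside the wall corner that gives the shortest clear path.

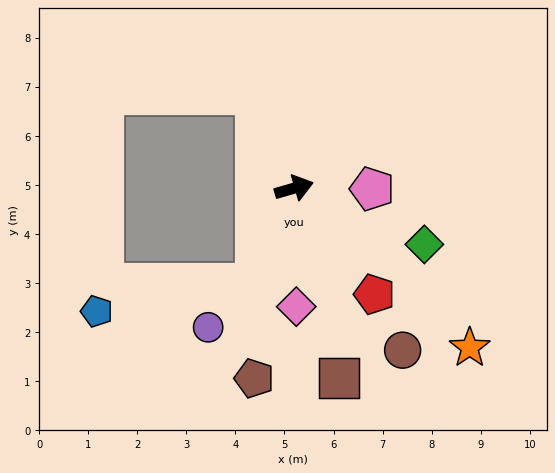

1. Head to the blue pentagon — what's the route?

blocked — turn right 128°, forward 2.1 m, then turn right 58°, forward 3.3 m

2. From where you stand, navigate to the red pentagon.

turn right 69°, forward 2.7 m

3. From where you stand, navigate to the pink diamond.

turn right 105°, forward 2.4 m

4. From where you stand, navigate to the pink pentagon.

turn right 17°, forward 1.6 m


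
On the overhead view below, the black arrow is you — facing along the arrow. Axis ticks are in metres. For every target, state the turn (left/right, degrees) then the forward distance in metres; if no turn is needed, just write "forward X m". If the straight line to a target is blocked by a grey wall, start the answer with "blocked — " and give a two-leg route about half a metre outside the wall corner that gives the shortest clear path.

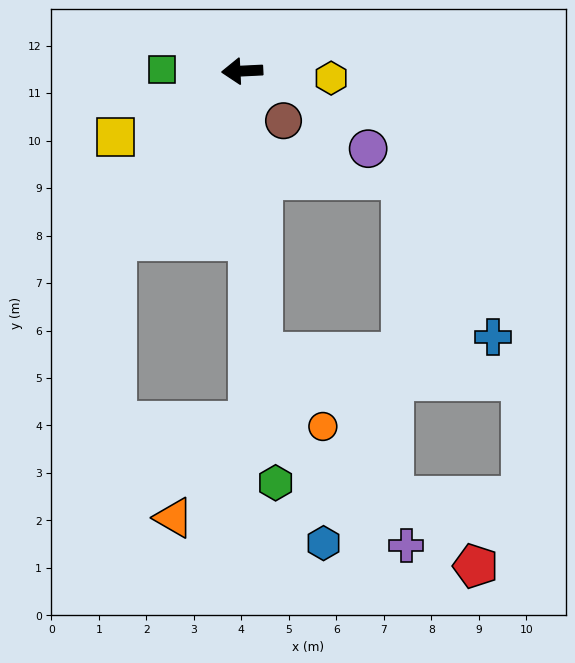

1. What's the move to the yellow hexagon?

turn left 173°, forward 1.9 m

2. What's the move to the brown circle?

turn left 127°, forward 1.4 m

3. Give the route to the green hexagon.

turn left 92°, forward 8.7 m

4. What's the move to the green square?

turn right 4°, forward 1.7 m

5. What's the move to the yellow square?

turn left 25°, forward 3.0 m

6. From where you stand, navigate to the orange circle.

blocked — turn left 91°, forward 5.9 m, then turn left 35°, forward 2.0 m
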